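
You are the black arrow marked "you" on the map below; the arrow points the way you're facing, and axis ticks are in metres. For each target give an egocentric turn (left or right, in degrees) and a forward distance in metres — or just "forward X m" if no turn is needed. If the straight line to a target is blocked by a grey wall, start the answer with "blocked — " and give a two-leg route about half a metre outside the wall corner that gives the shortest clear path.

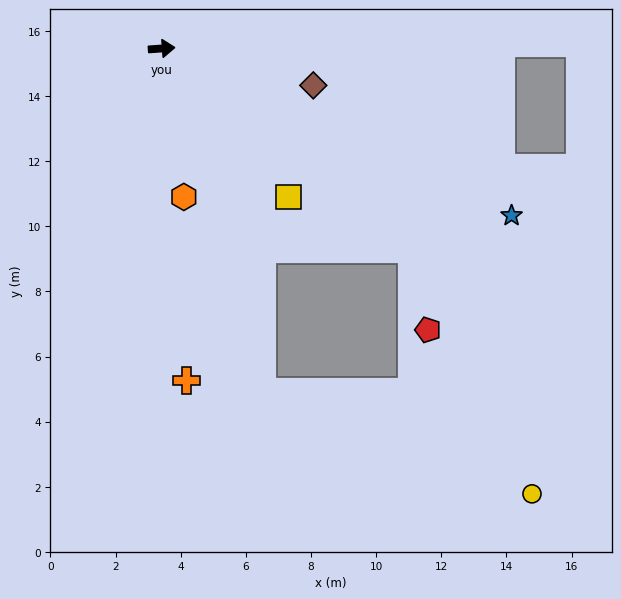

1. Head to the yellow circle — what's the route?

blocked — turn right 43°, forward 9.9 m, then turn right 25°, forward 8.4 m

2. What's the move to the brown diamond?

turn right 18°, forward 4.8 m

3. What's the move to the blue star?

turn right 30°, forward 11.9 m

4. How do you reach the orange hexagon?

turn right 86°, forward 4.6 m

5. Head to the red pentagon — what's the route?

blocked — turn right 43°, forward 9.9 m, then turn right 39°, forward 2.5 m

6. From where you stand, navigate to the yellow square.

turn right 53°, forward 6.0 m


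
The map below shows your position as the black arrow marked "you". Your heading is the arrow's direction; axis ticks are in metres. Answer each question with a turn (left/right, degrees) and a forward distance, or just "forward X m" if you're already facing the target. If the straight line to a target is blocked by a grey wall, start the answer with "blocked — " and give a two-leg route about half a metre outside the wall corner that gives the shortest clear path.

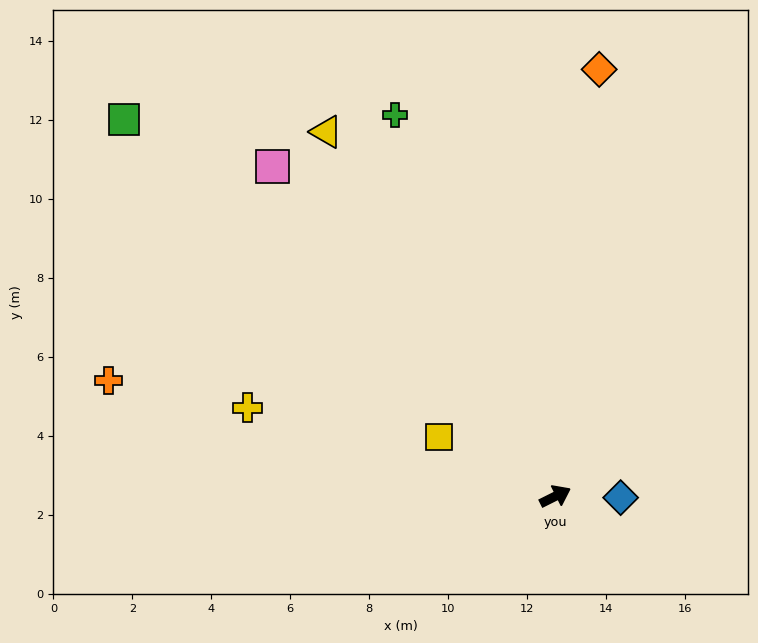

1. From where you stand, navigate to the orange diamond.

turn left 58°, forward 10.9 m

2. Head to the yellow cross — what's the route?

turn left 137°, forward 8.1 m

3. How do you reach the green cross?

turn left 86°, forward 10.5 m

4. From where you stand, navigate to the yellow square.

turn left 126°, forward 3.3 m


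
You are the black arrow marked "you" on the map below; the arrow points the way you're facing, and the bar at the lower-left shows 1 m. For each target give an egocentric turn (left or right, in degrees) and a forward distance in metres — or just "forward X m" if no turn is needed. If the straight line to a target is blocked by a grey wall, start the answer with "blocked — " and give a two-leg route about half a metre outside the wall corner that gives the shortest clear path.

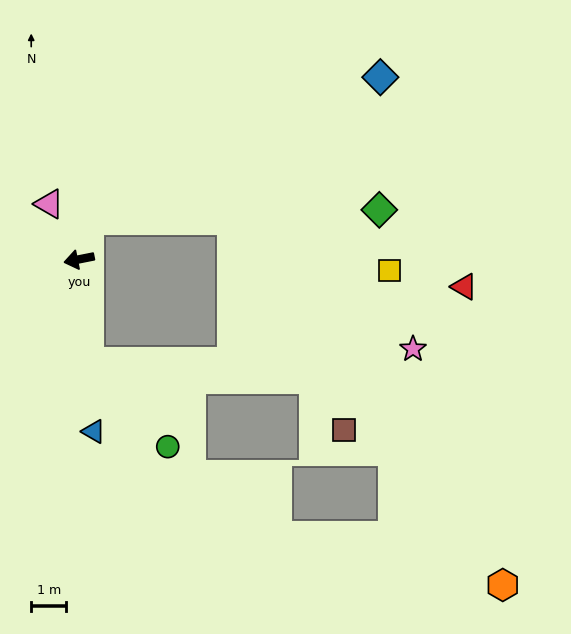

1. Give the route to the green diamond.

blocked — turn right 115°, forward 1.1 m, then turn right 74°, forward 8.3 m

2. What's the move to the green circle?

blocked — turn left 84°, forward 2.9 m, then turn left 38°, forward 3.3 m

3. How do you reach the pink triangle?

turn right 73°, forward 1.8 m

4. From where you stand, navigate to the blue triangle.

turn left 84°, forward 4.9 m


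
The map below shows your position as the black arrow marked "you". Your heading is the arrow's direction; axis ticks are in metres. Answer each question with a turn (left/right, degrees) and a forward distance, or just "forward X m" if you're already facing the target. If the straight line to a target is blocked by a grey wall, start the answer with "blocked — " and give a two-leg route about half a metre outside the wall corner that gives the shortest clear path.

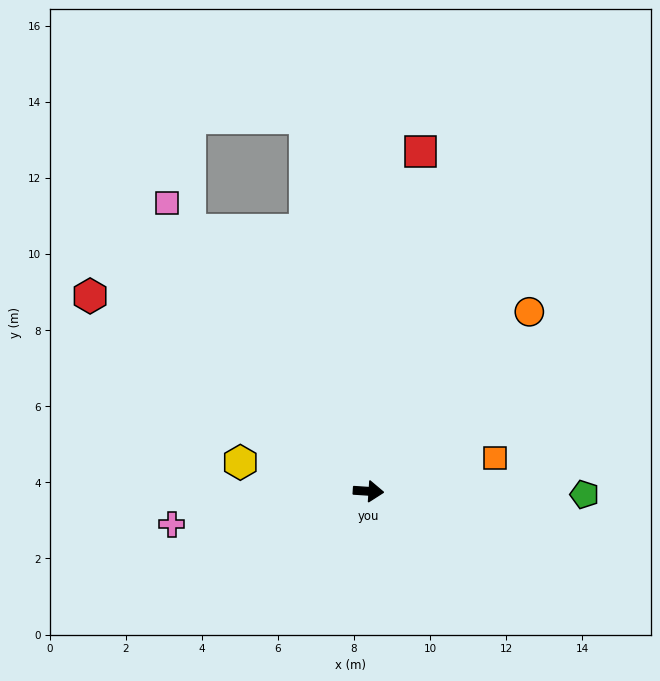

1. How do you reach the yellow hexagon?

turn left 171°, forward 3.5 m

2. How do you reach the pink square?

turn left 129°, forward 9.2 m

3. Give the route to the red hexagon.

turn left 149°, forward 8.9 m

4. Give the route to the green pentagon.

turn left 3°, forward 5.7 m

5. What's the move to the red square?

turn left 85°, forward 9.0 m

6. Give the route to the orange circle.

turn left 52°, forward 6.3 m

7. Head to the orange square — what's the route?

turn left 18°, forward 3.4 m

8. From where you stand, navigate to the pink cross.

turn right 167°, forward 5.2 m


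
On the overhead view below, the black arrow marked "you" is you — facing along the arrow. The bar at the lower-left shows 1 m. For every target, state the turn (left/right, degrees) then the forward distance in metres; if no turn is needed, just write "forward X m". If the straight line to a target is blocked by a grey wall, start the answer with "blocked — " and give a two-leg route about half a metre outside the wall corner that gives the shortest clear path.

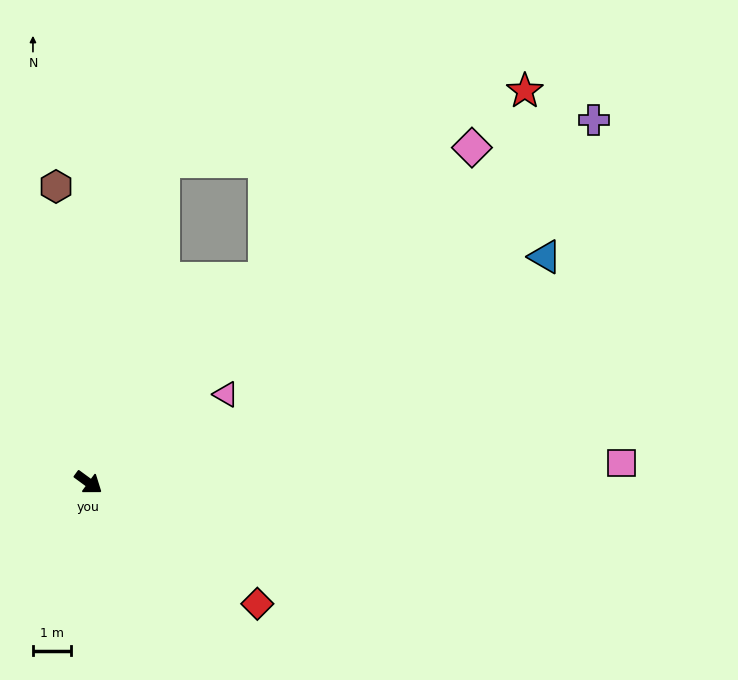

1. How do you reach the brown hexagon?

turn left 132°, forward 7.8 m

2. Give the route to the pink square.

turn left 38°, forward 14.0 m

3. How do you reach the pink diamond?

turn left 77°, forward 13.3 m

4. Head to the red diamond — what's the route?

forward 5.4 m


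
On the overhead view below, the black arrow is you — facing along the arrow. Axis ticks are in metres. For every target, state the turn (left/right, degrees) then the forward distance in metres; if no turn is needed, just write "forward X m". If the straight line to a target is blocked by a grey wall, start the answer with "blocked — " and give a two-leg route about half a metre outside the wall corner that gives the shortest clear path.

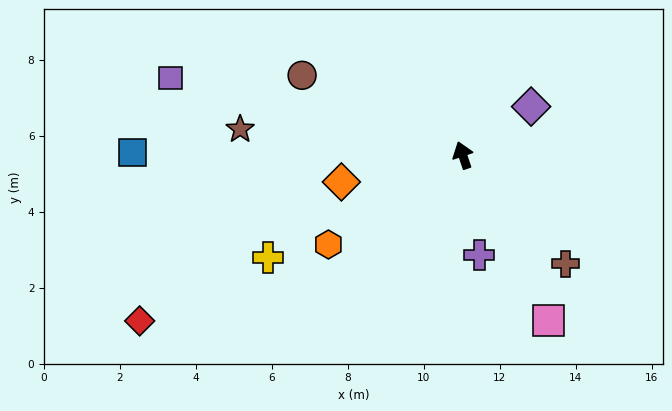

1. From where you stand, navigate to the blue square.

turn left 71°, forward 8.7 m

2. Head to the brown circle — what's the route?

turn left 45°, forward 4.7 m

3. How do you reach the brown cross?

turn right 155°, forward 3.9 m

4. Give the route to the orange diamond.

turn left 84°, forward 3.3 m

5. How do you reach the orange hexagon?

turn left 105°, forward 4.2 m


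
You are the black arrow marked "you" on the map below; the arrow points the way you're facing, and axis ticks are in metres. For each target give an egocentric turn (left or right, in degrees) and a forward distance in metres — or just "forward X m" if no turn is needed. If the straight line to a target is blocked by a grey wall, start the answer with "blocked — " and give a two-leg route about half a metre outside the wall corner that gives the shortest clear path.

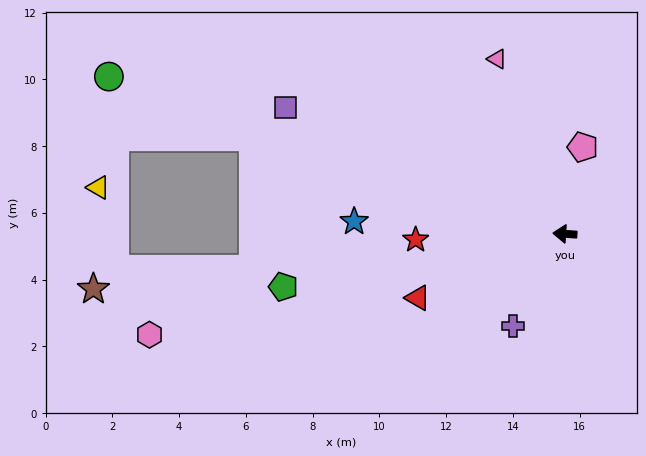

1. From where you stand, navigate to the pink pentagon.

turn right 98°, forward 2.7 m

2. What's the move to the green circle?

turn right 15°, forward 14.5 m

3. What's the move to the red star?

turn left 6°, forward 4.5 m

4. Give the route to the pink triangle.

turn right 65°, forward 5.6 m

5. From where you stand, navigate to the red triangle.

turn left 27°, forward 4.8 m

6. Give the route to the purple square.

turn right 21°, forward 9.2 m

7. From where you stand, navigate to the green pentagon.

turn left 14°, forward 8.6 m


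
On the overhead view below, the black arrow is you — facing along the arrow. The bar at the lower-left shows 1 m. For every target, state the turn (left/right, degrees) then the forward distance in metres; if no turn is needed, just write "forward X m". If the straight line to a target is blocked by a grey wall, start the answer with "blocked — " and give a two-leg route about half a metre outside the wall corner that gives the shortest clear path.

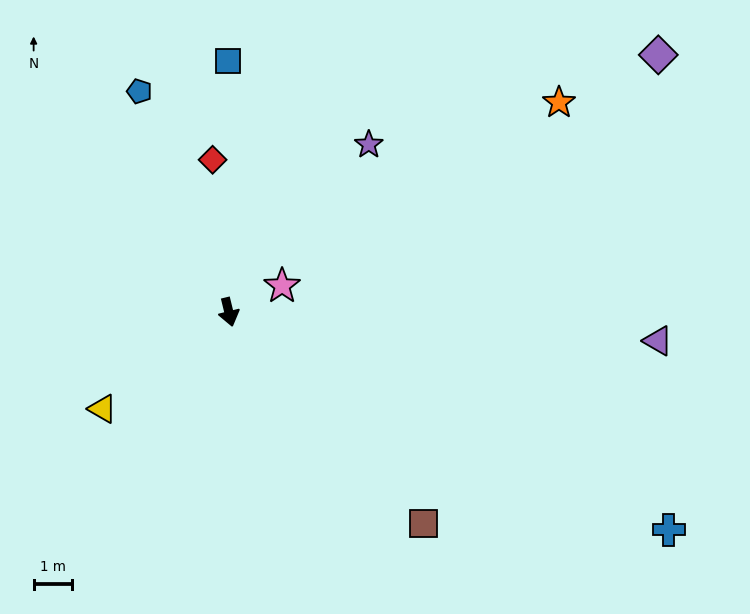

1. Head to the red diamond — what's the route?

turn left 172°, forward 4.0 m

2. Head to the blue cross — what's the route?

turn left 50°, forward 12.9 m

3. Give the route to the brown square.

turn left 29°, forward 7.6 m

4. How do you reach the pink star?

turn left 103°, forward 1.6 m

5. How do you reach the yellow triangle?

turn right 66°, forward 4.2 m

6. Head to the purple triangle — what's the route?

turn left 72°, forward 11.3 m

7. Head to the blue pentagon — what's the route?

turn right 172°, forward 6.3 m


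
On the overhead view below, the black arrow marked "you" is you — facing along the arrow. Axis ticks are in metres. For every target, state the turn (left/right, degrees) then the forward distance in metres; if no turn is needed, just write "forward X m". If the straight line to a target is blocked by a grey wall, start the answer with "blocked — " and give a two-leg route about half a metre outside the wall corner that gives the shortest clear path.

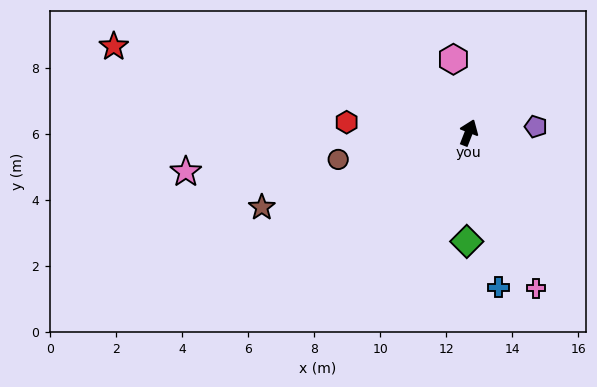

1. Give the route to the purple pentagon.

turn right 64°, forward 2.0 m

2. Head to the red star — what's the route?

turn left 98°, forward 11.1 m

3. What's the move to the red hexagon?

turn left 107°, forward 3.7 m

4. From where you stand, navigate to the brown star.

turn left 131°, forward 6.7 m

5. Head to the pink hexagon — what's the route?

turn left 33°, forward 2.3 m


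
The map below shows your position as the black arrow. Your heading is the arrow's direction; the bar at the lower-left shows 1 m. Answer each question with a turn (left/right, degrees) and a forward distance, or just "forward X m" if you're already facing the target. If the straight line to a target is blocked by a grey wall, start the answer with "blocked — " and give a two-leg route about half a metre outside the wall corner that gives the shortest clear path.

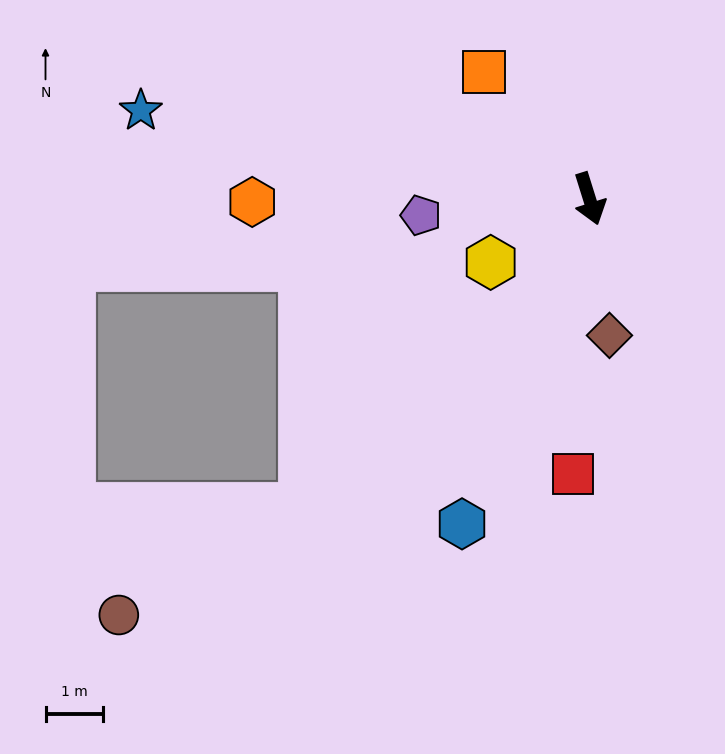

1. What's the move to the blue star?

turn right 118°, forward 8.0 m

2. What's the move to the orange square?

turn right 158°, forward 2.9 m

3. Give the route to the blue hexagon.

turn right 39°, forward 6.1 m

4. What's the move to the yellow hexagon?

turn right 75°, forward 2.0 m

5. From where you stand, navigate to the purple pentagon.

turn right 102°, forward 3.0 m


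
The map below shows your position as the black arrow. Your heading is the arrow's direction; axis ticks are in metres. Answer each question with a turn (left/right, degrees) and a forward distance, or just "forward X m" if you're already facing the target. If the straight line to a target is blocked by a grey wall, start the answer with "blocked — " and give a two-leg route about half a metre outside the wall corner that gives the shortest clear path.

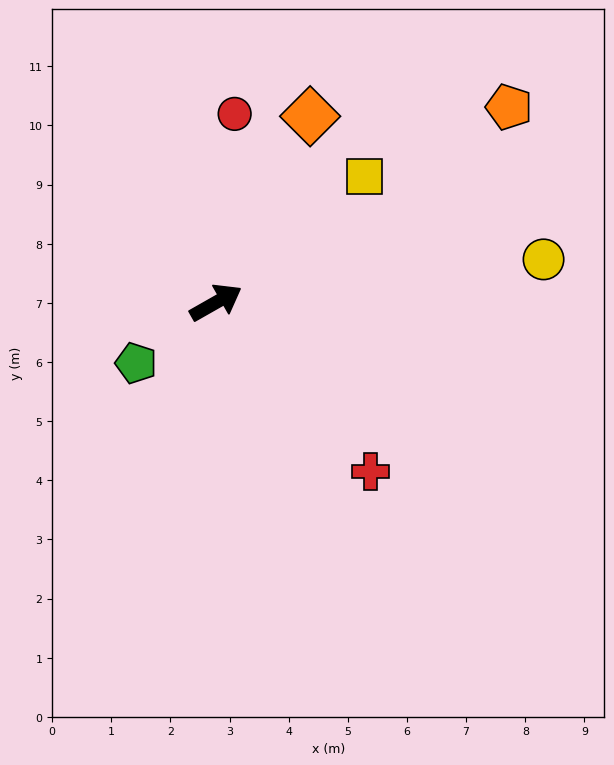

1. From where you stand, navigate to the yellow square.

turn left 11°, forward 3.3 m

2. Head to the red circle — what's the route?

turn left 55°, forward 3.2 m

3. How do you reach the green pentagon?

turn right 172°, forward 1.7 m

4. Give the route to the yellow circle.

turn right 22°, forward 5.6 m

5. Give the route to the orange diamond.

turn left 34°, forward 3.5 m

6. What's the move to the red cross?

turn right 77°, forward 3.9 m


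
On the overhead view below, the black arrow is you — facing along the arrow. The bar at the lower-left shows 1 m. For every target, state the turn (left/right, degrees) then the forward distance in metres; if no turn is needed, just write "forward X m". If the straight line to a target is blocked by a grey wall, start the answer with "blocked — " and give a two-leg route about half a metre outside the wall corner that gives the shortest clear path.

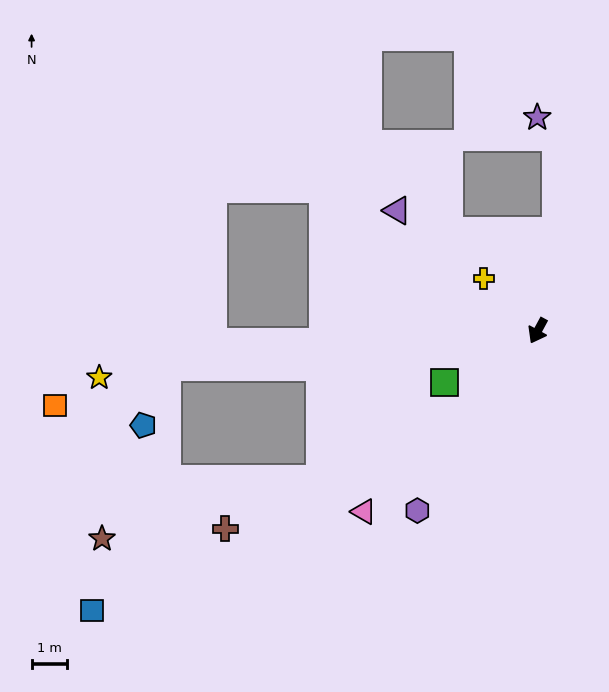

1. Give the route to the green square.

turn right 33°, forward 3.0 m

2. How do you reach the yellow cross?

turn right 106°, forward 2.1 m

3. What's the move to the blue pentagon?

blocked — turn right 56°, forward 10.5 m, then turn left 64°, forward 1.8 m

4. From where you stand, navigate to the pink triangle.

turn right 15°, forward 7.1 m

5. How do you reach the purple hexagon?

turn right 5°, forward 6.1 m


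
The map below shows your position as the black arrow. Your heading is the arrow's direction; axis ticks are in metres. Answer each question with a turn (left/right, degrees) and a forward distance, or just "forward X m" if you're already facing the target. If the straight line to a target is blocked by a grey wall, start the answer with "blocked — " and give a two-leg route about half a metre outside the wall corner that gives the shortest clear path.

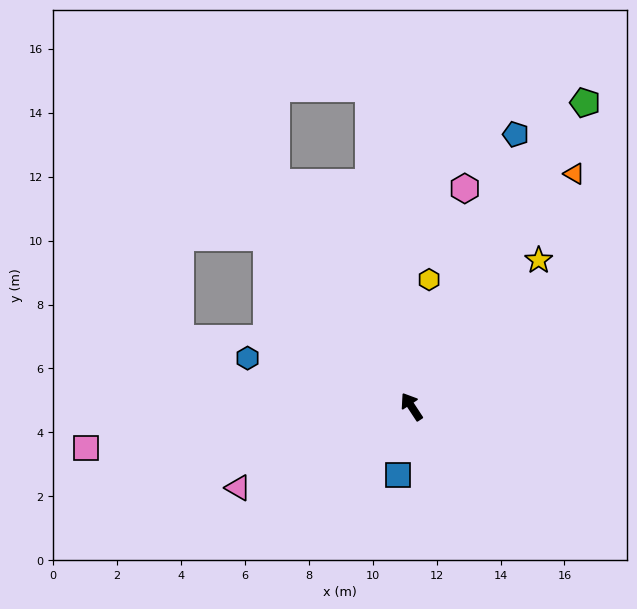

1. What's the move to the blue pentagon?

turn right 54°, forward 9.1 m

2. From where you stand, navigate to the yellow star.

turn right 74°, forward 6.1 m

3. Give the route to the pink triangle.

turn left 82°, forward 6.0 m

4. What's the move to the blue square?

turn left 135°, forward 2.2 m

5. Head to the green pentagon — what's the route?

turn right 63°, forward 10.9 m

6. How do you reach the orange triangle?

turn right 68°, forward 8.9 m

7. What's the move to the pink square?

turn left 64°, forward 10.3 m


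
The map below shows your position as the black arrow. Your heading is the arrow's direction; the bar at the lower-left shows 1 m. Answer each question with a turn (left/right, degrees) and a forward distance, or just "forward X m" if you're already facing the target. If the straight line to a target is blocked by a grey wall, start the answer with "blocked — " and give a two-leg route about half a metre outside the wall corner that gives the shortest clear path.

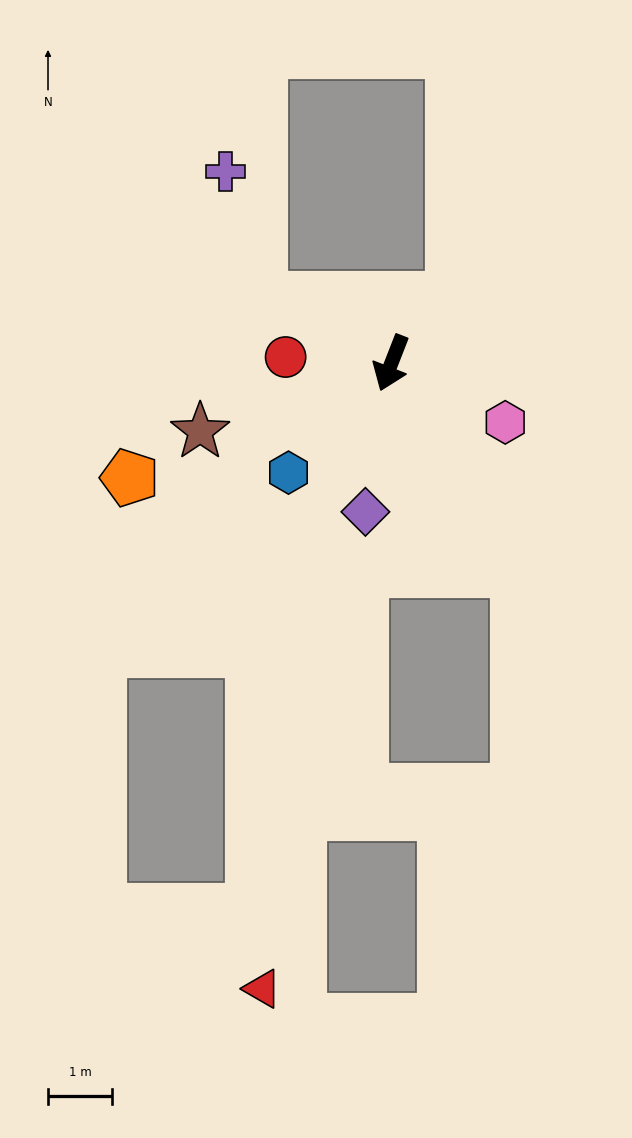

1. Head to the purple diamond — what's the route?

turn left 11°, forward 2.3 m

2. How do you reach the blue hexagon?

turn right 22°, forward 2.3 m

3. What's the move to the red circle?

turn right 72°, forward 1.6 m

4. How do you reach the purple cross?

blocked — turn right 95°, forward 2.3 m, then turn right 49°, forward 2.0 m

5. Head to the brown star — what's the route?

turn right 49°, forward 3.2 m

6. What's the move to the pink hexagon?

turn left 84°, forward 2.0 m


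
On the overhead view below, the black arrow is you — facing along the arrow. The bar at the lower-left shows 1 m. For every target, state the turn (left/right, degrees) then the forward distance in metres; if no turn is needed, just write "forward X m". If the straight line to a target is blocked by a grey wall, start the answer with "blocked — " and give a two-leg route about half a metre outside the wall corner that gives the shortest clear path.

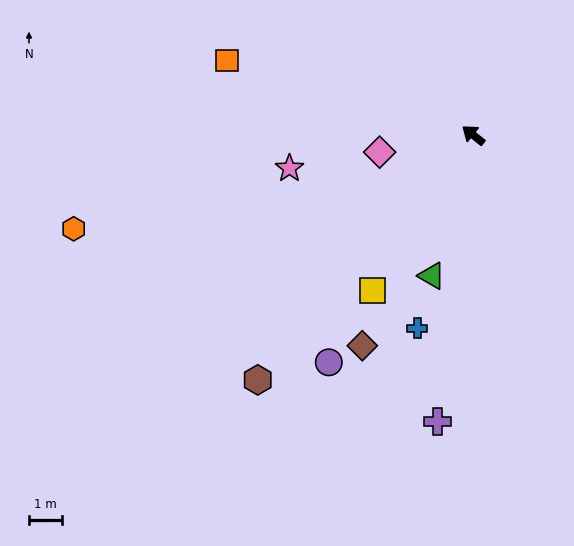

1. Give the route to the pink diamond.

turn left 49°, forward 2.9 m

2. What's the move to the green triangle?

turn left 112°, forward 4.5 m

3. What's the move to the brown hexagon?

turn left 87°, forward 10.0 m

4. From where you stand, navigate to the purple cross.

turn left 122°, forward 8.9 m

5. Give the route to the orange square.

turn left 22°, forward 7.9 m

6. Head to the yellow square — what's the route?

turn left 96°, forward 5.7 m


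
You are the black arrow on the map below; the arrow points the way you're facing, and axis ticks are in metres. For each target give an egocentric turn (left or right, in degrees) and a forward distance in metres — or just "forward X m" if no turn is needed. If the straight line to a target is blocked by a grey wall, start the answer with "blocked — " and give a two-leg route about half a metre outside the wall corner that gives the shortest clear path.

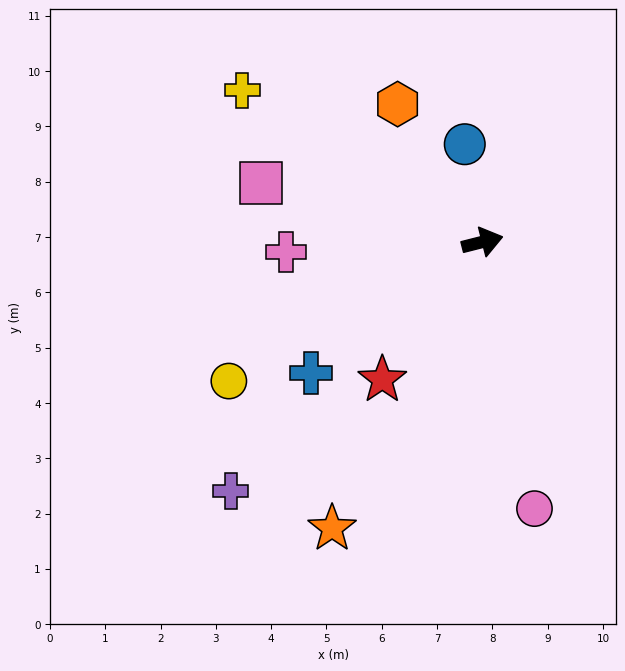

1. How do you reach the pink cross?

turn left 169°, forward 3.5 m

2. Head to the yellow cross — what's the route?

turn left 134°, forward 5.1 m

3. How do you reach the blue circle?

turn left 86°, forward 1.8 m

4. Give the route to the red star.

turn right 140°, forward 3.1 m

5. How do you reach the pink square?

turn left 151°, forward 4.1 m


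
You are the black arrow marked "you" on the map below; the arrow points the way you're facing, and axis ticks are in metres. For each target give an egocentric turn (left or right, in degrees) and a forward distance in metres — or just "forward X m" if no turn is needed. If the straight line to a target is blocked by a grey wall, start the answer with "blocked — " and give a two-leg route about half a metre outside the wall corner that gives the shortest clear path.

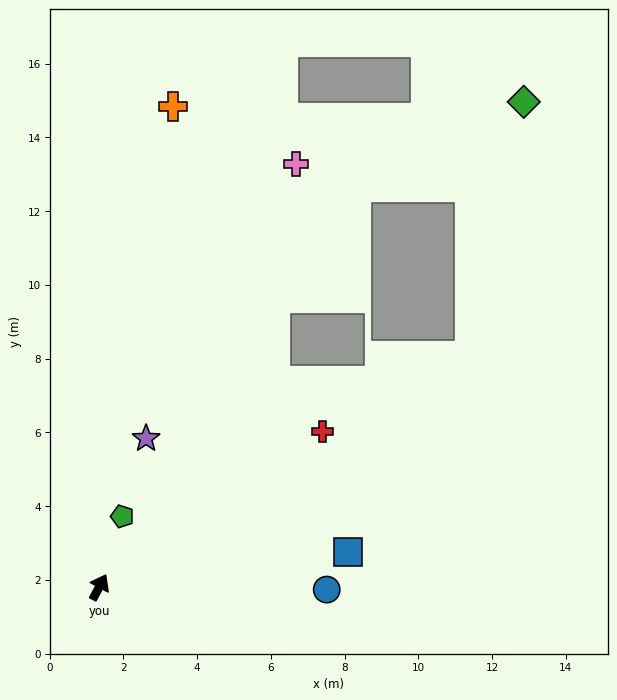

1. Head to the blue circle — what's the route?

turn right 62°, forward 6.2 m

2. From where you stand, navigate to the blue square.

turn right 54°, forward 6.8 m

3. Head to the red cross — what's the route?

turn right 27°, forward 7.4 m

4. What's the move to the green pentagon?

turn left 10°, forward 2.0 m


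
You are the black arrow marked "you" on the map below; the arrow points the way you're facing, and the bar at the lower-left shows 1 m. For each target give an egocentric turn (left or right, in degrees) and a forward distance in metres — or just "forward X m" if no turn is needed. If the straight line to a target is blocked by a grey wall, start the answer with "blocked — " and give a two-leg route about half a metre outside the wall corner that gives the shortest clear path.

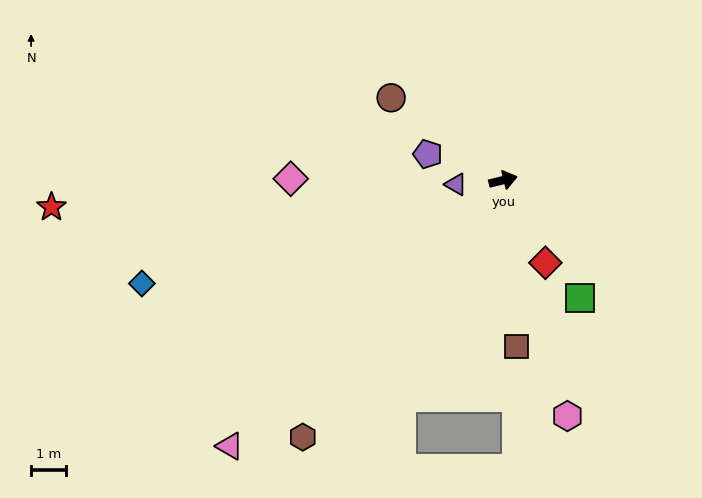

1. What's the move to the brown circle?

turn left 130°, forward 4.0 m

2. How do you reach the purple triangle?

turn left 171°, forward 1.4 m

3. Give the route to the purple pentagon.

turn left 147°, forward 2.3 m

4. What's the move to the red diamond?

turn right 77°, forward 2.7 m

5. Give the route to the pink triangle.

turn right 150°, forward 11.1 m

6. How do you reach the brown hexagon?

turn right 142°, forward 9.5 m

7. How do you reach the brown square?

turn right 99°, forward 4.8 m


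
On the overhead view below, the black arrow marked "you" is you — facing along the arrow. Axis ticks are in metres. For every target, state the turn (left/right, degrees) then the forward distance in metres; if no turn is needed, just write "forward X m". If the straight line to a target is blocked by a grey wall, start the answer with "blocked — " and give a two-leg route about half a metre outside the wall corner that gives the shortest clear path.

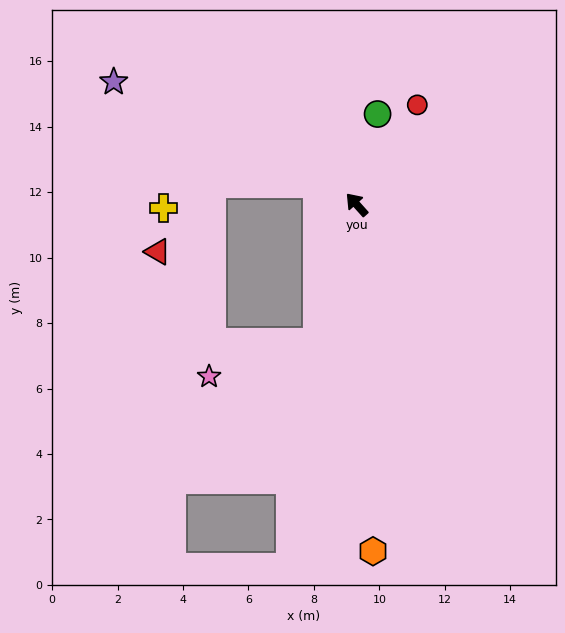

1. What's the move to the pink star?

blocked — turn left 122°, forward 4.4 m, then turn right 56°, forward 3.5 m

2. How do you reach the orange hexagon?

turn left 141°, forward 10.6 m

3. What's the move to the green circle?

turn right 55°, forward 2.8 m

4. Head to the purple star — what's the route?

turn left 21°, forward 8.3 m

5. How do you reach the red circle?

turn right 73°, forward 3.6 m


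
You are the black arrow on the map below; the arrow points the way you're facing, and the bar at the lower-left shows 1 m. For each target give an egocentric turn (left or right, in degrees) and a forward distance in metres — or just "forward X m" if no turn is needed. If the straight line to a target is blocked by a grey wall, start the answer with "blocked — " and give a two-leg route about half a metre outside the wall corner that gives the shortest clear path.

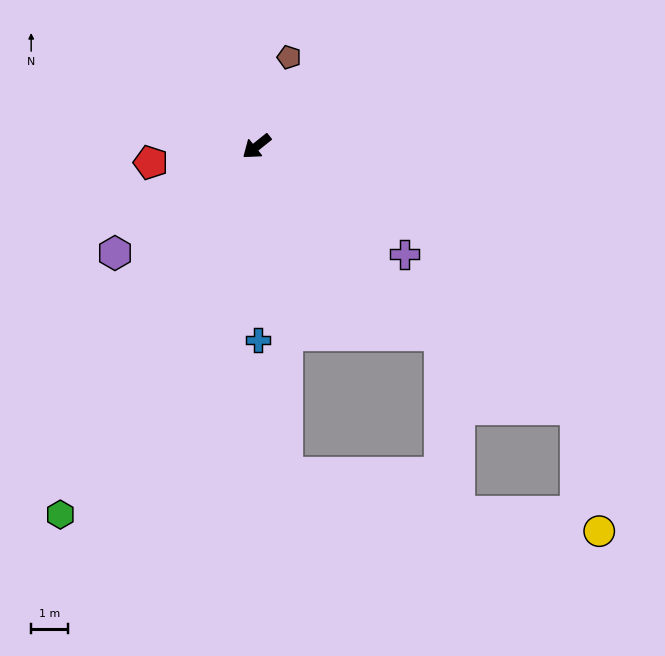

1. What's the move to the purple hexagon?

forward 4.8 m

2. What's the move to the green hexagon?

turn left 23°, forward 11.2 m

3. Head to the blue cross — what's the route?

turn left 52°, forward 5.2 m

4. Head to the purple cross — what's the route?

turn left 105°, forward 4.9 m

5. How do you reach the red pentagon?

turn right 30°, forward 2.9 m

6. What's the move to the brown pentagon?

turn right 149°, forward 2.5 m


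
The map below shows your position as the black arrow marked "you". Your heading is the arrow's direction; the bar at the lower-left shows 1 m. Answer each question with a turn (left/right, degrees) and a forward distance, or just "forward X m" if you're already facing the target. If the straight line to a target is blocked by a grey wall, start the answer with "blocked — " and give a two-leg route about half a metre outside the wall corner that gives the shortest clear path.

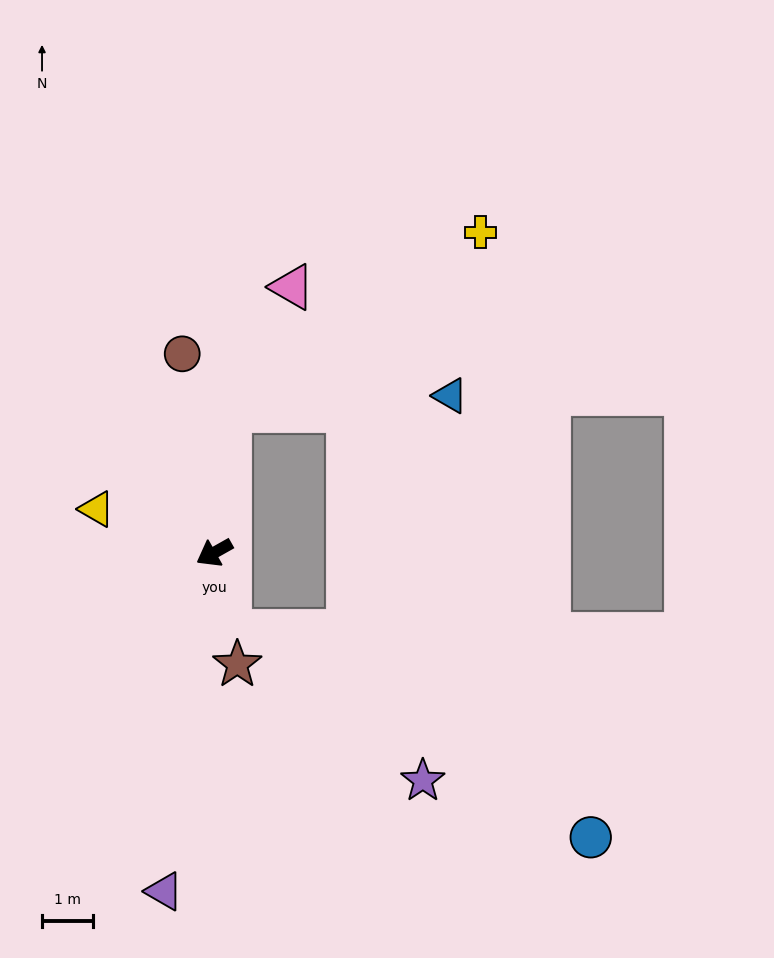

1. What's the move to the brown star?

turn left 72°, forward 2.2 m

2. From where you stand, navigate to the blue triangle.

blocked — turn right 126°, forward 2.8 m, then turn right 79°, forward 4.3 m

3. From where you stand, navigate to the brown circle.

turn right 110°, forward 3.9 m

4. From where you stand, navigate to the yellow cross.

blocked — turn right 126°, forward 2.8 m, then turn right 48°, forward 6.0 m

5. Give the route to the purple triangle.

turn left 52°, forward 6.7 m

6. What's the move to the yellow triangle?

turn right 50°, forward 2.4 m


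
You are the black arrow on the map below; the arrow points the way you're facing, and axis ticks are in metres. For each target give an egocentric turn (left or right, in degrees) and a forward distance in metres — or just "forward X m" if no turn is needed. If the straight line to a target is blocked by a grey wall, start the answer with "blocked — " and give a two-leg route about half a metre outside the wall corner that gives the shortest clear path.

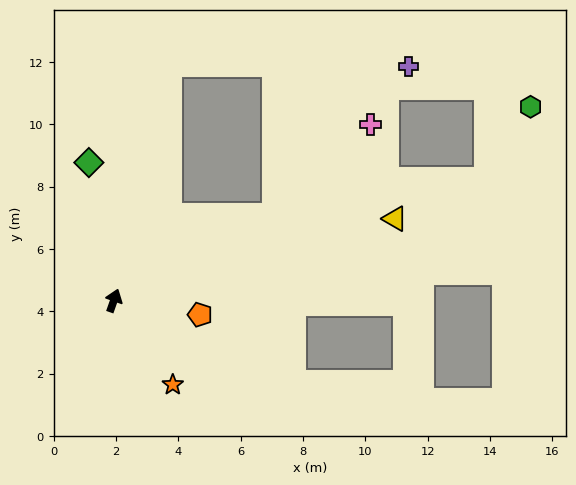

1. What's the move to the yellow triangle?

turn right 54°, forward 9.4 m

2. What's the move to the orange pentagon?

turn right 80°, forward 2.8 m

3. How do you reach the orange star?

turn right 126°, forward 3.3 m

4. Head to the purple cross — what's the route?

blocked — turn left 6°, forward 7.8 m, then turn right 77°, forward 7.7 m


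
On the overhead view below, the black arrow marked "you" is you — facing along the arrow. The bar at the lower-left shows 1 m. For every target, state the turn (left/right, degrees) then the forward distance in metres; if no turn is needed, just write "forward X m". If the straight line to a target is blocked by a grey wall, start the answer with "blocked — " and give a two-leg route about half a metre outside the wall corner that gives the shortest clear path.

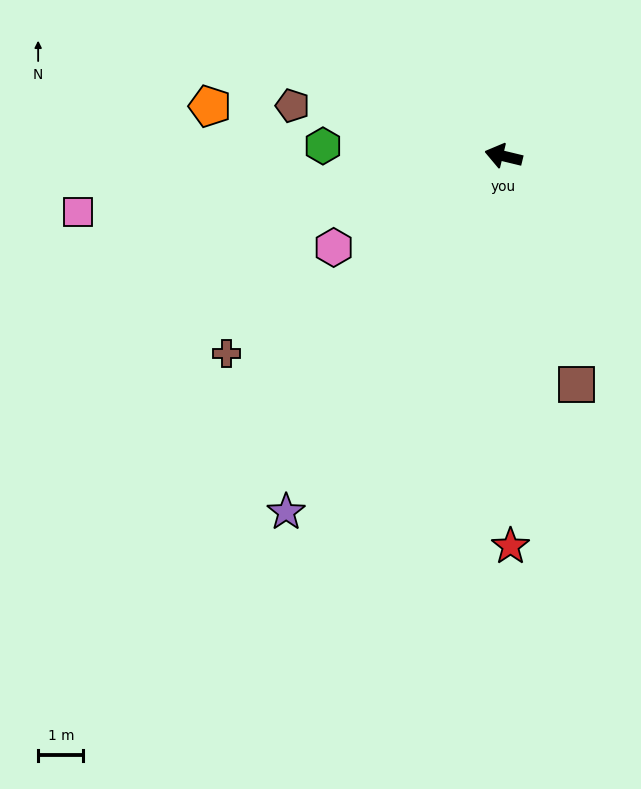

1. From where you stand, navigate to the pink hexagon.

turn left 42°, forward 4.3 m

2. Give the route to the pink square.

turn left 21°, forward 9.5 m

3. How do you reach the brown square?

turn left 121°, forward 5.3 m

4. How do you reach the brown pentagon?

forward 4.8 m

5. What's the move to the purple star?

turn left 72°, forward 9.2 m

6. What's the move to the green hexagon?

turn left 10°, forward 4.0 m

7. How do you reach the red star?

turn left 105°, forward 8.6 m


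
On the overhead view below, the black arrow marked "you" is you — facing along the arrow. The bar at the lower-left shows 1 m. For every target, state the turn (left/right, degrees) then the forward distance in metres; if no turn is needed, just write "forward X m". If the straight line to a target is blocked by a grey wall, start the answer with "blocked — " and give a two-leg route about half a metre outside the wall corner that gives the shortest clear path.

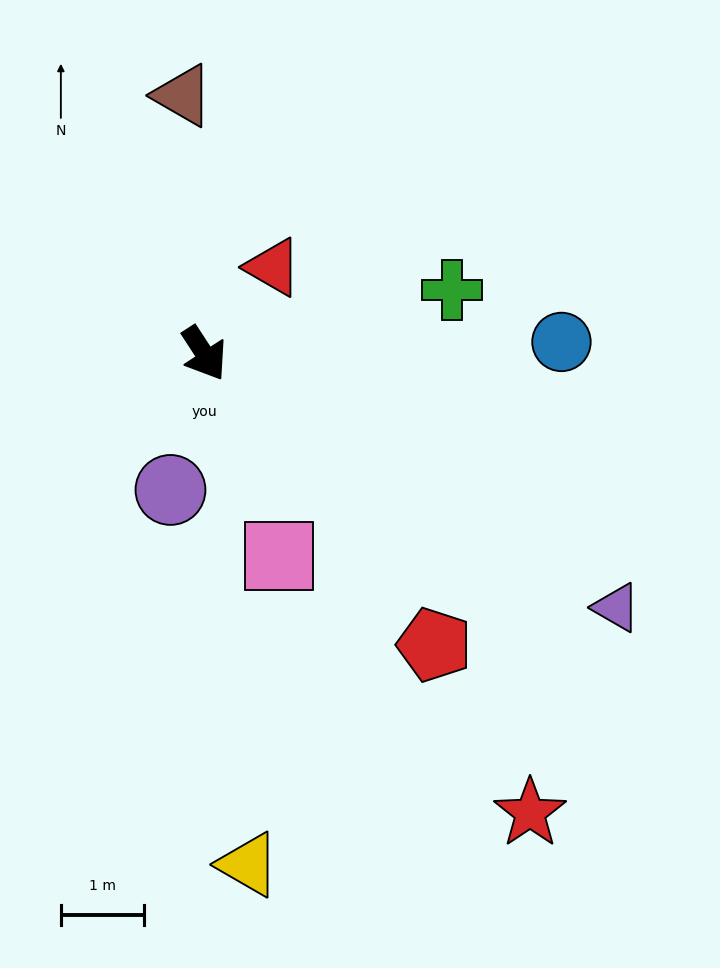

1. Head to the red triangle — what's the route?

turn left 108°, forward 1.3 m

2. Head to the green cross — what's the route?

turn left 71°, forward 3.1 m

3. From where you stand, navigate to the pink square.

turn right 13°, forward 2.6 m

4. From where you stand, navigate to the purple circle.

turn right 47°, forward 1.7 m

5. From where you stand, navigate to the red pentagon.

turn left 5°, forward 4.5 m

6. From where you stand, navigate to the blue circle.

turn left 59°, forward 4.3 m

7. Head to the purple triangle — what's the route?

turn left 25°, forward 5.8 m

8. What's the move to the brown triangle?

turn left 152°, forward 3.1 m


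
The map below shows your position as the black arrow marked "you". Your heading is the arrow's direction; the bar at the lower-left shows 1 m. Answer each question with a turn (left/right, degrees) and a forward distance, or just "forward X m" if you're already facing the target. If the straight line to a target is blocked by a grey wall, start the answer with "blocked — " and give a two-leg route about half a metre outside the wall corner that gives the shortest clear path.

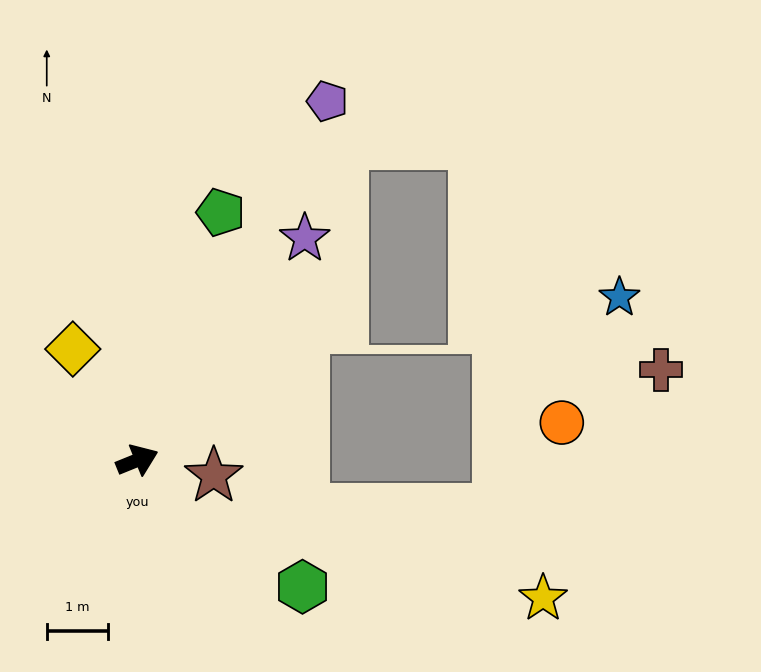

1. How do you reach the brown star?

turn right 34°, forward 1.3 m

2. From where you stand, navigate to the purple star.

turn left 31°, forward 4.6 m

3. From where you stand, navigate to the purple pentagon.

turn left 40°, forward 6.7 m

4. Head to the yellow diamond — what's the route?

turn left 98°, forward 2.1 m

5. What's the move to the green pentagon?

turn left 49°, forward 4.3 m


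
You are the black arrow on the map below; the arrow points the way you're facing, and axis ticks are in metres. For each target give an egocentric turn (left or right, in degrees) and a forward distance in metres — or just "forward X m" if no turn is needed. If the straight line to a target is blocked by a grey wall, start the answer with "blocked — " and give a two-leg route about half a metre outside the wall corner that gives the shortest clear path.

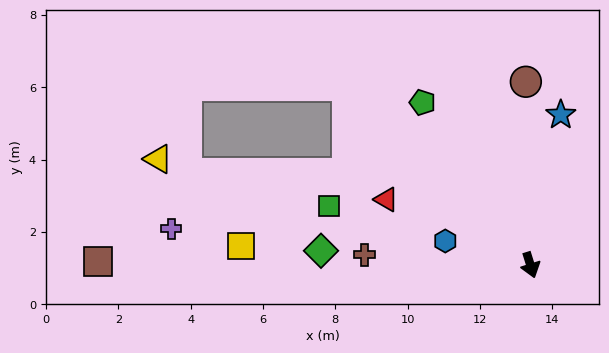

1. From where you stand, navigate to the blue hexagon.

turn right 123°, forward 2.4 m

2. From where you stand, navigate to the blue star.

turn left 151°, forward 4.2 m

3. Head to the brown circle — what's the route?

turn left 164°, forward 5.1 m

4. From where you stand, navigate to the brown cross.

turn right 111°, forward 4.6 m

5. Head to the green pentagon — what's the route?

turn right 164°, forward 5.4 m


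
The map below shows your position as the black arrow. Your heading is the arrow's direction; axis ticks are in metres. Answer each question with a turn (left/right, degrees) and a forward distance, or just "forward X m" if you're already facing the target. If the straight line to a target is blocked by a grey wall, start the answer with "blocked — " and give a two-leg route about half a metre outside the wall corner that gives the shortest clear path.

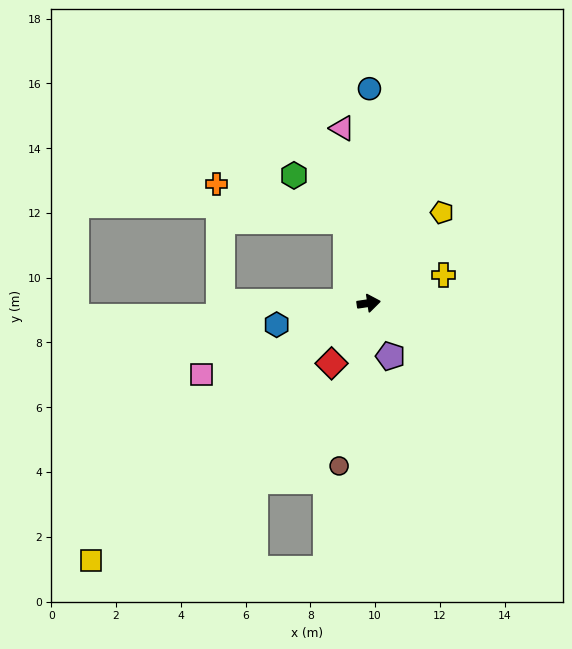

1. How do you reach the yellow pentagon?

turn left 43°, forward 3.6 m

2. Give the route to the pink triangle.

turn left 90°, forward 5.5 m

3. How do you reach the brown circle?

turn right 109°, forward 5.1 m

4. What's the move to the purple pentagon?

turn right 76°, forward 1.8 m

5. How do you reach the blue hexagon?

turn right 175°, forward 2.9 m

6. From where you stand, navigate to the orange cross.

blocked — turn left 97°, forward 2.6 m, then turn left 59°, forward 4.2 m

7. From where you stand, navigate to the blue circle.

turn left 81°, forward 6.6 m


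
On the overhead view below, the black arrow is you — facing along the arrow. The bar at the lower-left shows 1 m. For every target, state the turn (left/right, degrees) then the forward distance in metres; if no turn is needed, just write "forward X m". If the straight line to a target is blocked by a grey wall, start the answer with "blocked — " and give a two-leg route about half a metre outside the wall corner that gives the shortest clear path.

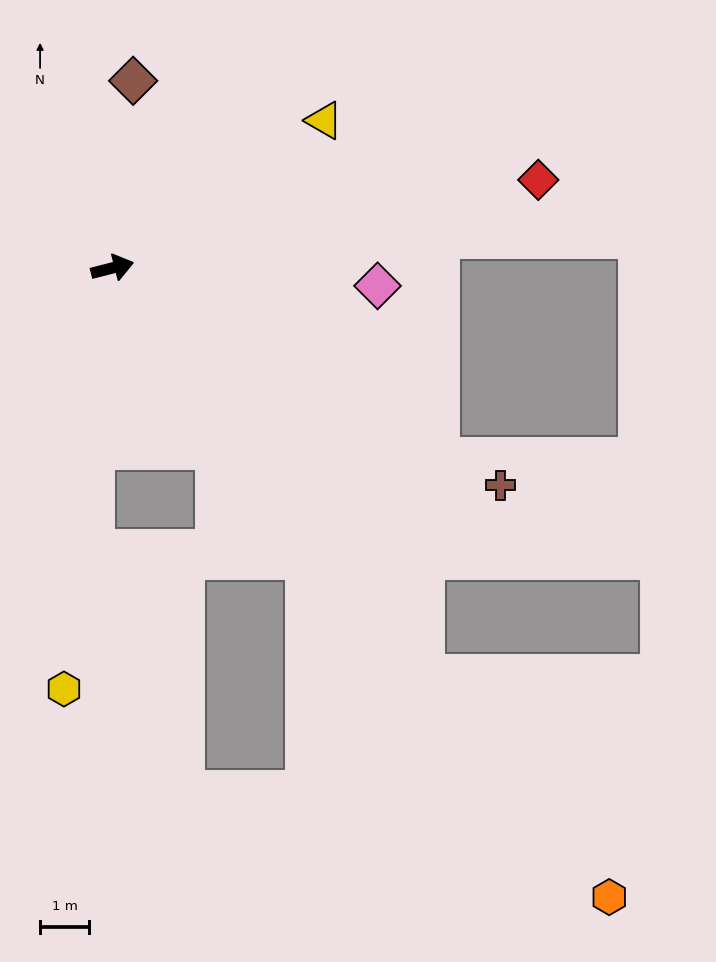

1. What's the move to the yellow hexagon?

turn right 111°, forward 8.7 m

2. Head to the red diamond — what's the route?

turn right 3°, forward 8.9 m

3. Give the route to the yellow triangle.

turn left 21°, forward 5.3 m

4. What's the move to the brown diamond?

turn left 69°, forward 3.8 m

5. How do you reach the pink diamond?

turn right 18°, forward 5.4 m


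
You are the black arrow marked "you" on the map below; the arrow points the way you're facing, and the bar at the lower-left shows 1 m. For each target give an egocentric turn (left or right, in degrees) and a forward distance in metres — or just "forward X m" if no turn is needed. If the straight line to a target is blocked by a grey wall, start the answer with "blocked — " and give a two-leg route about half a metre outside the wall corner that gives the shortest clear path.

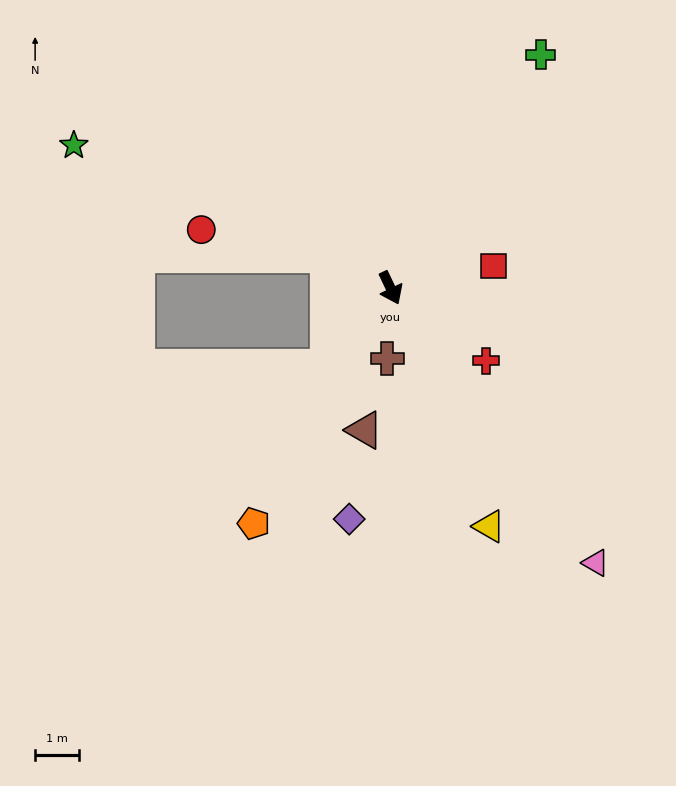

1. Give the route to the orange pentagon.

turn right 56°, forward 6.3 m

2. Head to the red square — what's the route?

turn left 77°, forward 2.4 m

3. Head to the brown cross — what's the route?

turn right 28°, forward 1.6 m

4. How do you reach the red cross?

turn left 27°, forward 2.8 m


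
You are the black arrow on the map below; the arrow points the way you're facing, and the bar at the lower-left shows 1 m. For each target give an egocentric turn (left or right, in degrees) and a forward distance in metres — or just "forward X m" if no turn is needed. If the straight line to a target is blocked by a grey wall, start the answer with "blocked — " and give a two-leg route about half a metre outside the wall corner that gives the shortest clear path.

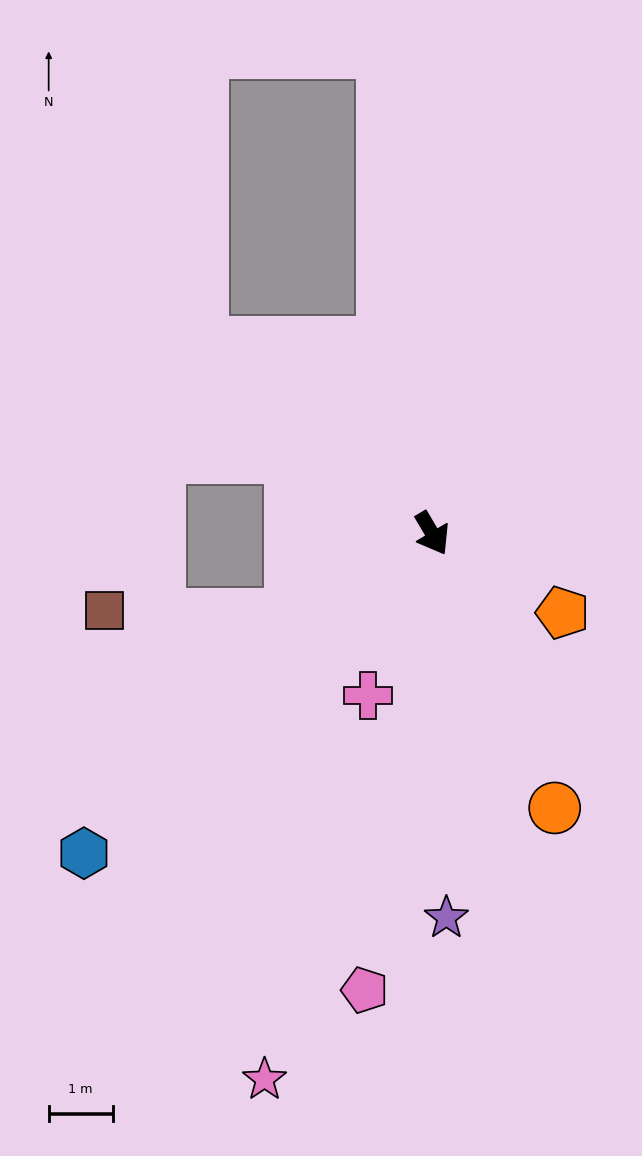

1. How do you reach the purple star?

turn right 28°, forward 6.0 m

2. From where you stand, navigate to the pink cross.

turn right 52°, forward 2.7 m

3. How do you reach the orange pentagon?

turn left 28°, forward 2.4 m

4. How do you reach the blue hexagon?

turn right 78°, forward 7.4 m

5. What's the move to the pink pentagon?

turn right 39°, forward 7.2 m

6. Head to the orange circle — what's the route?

turn right 6°, forward 4.7 m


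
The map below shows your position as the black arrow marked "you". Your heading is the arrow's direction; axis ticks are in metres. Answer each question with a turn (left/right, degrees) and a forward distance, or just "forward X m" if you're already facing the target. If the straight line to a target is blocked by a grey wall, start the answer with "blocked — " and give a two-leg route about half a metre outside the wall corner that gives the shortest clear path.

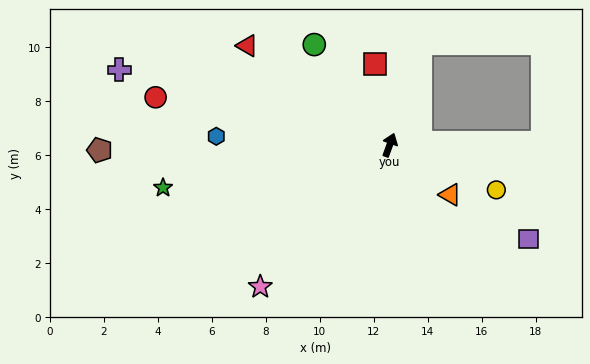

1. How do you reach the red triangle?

turn left 75°, forward 6.4 m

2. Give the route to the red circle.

turn left 98°, forward 8.8 m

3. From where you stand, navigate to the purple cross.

turn left 94°, forward 10.4 m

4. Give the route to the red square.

turn left 30°, forward 3.0 m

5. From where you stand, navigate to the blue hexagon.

turn left 107°, forward 6.4 m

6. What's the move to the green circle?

turn left 57°, forward 4.7 m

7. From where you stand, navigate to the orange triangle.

turn right 109°, forward 2.9 m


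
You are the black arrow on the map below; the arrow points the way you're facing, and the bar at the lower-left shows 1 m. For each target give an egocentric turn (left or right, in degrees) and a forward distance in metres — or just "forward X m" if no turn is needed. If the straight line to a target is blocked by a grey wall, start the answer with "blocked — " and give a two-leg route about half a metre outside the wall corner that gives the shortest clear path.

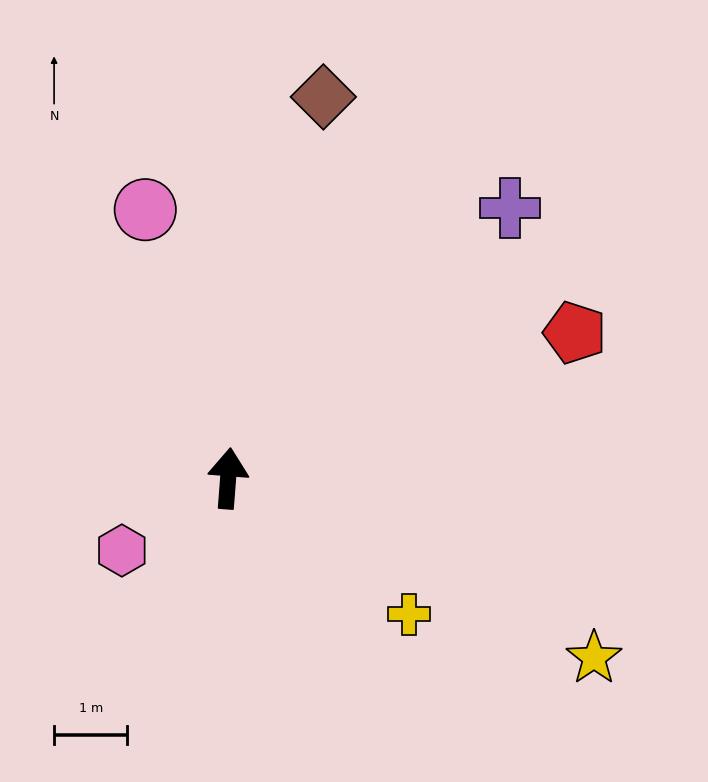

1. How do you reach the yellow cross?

turn right 123°, forward 3.1 m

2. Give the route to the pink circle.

turn left 22°, forward 3.8 m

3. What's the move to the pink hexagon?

turn left 129°, forward 1.8 m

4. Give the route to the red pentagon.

turn right 63°, forward 5.1 m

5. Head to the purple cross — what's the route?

turn right 42°, forward 5.3 m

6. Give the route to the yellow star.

turn right 112°, forward 5.6 m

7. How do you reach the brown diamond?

turn right 10°, forward 5.4 m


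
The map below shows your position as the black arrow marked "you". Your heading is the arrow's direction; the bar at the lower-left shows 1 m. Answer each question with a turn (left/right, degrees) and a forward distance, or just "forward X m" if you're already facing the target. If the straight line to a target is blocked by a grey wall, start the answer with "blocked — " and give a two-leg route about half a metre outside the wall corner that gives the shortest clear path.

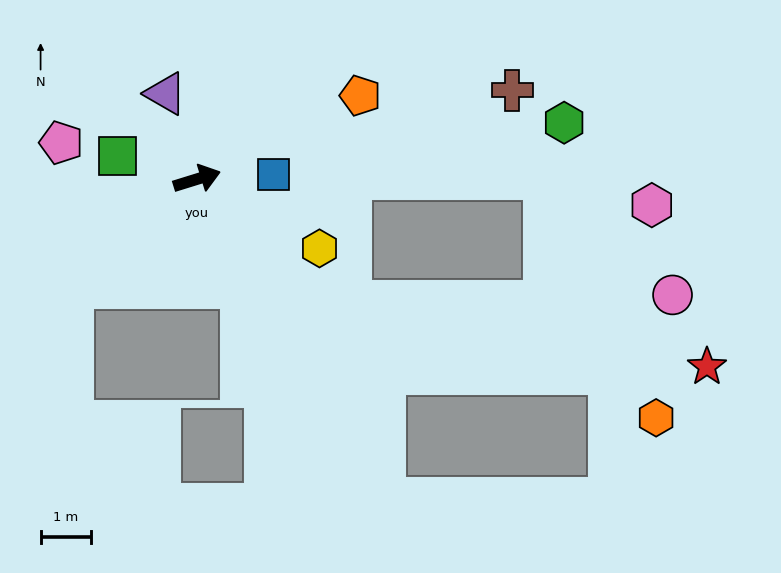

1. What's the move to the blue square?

turn right 14°, forward 1.5 m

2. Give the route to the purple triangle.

turn left 93°, forward 1.8 m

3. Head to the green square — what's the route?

turn left 146°, forward 1.6 m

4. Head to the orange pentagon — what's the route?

turn left 10°, forward 3.6 m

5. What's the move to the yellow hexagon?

turn right 47°, forward 2.8 m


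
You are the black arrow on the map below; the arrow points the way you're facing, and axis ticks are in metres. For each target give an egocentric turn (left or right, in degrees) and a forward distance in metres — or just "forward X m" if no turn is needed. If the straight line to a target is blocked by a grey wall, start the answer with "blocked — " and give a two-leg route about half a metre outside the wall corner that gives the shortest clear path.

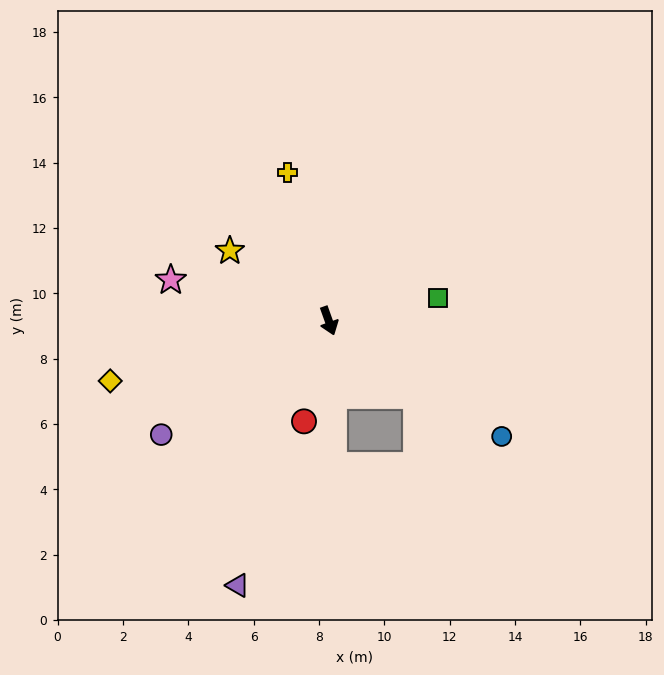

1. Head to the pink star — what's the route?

turn right 124°, forward 5.0 m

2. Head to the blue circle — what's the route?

turn left 37°, forward 6.4 m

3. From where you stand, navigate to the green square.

turn left 82°, forward 3.4 m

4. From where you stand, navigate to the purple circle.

turn right 75°, forward 6.2 m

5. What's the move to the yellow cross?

turn left 176°, forward 4.7 m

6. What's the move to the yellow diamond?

turn right 94°, forward 6.9 m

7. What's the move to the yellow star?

turn right 145°, forward 3.7 m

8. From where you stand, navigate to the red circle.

turn right 33°, forward 3.2 m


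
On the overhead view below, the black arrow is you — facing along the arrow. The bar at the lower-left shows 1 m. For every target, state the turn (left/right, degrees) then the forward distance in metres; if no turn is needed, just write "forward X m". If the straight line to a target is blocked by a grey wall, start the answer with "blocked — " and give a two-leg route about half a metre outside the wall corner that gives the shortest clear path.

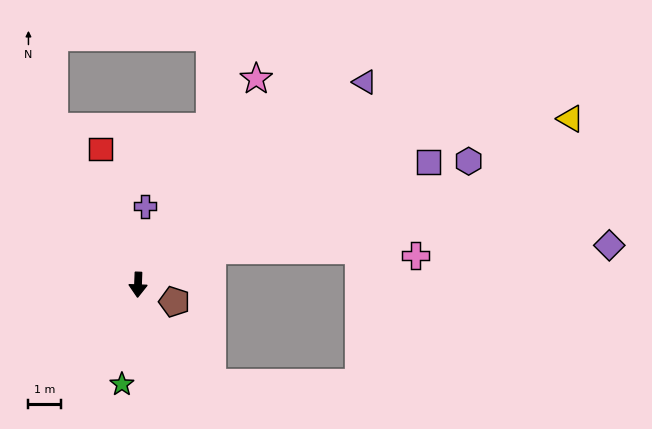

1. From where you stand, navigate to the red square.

turn right 162°, forward 4.3 m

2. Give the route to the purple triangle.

turn left 134°, forward 9.3 m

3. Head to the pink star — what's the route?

turn left 152°, forward 7.3 m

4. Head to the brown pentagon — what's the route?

turn left 67°, forward 1.2 m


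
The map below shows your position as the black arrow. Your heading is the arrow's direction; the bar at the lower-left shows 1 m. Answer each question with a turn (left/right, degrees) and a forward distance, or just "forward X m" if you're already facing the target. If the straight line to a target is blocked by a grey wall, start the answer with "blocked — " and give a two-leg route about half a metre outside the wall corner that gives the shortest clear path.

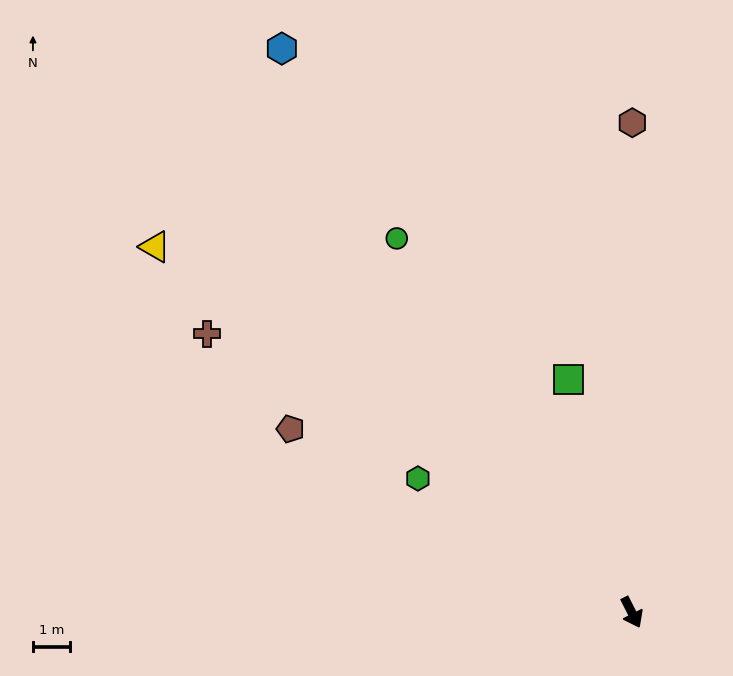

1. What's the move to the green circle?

turn right 175°, forward 11.8 m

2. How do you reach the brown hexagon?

turn left 153°, forward 13.1 m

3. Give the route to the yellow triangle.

turn right 154°, forward 16.0 m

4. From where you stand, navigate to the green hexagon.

turn right 149°, forward 6.7 m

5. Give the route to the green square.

turn left 168°, forward 6.4 m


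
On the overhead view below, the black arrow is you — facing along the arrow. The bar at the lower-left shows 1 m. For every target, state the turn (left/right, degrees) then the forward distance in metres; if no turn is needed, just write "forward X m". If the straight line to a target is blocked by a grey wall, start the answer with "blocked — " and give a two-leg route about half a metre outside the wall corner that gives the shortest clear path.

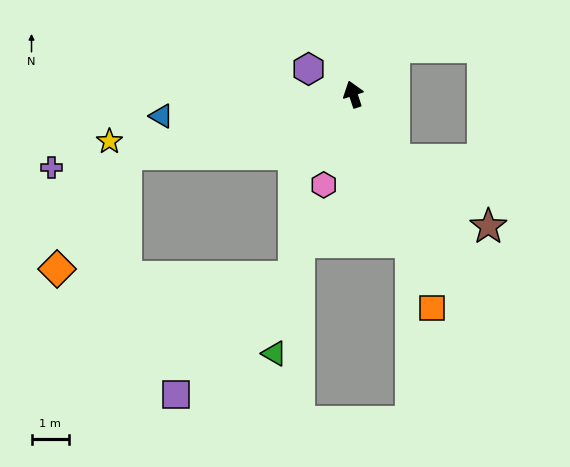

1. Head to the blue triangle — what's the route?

turn left 78°, forward 5.2 m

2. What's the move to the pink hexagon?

turn left 144°, forward 2.6 m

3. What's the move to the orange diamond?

blocked — turn left 87°, forward 6.3 m, then turn left 44°, forward 3.6 m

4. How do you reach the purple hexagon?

turn left 42°, forward 1.4 m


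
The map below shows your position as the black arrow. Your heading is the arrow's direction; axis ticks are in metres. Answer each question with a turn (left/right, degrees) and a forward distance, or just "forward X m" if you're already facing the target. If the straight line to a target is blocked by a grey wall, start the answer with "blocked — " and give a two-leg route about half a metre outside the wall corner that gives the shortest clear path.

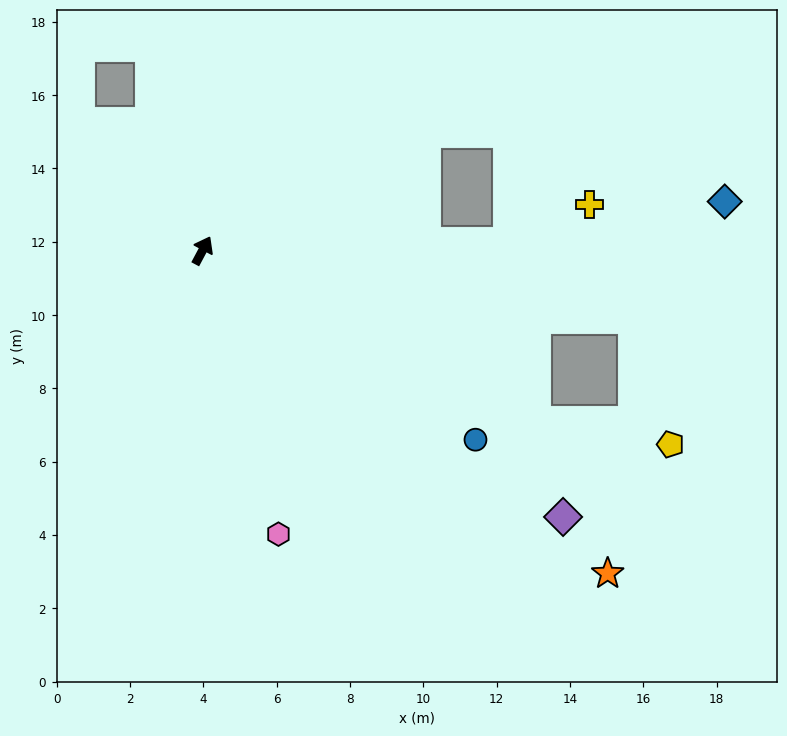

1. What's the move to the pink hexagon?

turn right 137°, forward 8.0 m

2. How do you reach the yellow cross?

blocked — turn right 60°, forward 8.4 m, then turn left 23°, forward 2.4 m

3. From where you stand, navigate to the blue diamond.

blocked — turn right 60°, forward 8.4 m, then turn left 9°, forward 6.0 m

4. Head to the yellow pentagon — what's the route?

blocked — turn right 89°, forward 10.2 m, then turn left 18°, forward 3.7 m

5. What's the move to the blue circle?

turn right 97°, forward 9.1 m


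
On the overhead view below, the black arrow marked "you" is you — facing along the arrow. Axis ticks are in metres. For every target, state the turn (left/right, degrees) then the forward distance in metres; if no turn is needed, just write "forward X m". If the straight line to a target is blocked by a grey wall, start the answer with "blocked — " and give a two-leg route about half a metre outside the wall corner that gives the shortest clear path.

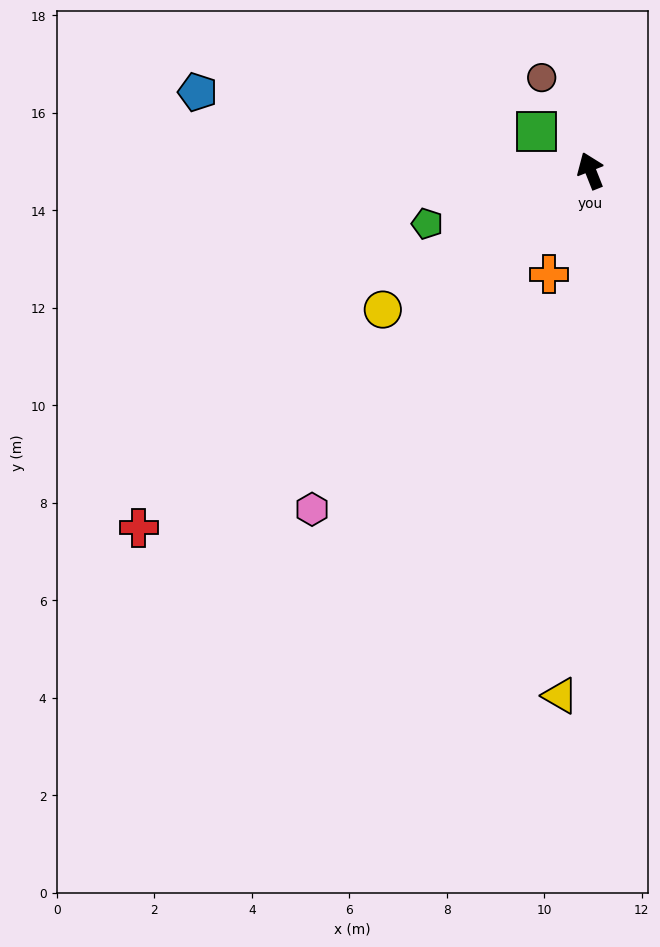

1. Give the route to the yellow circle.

turn left 102°, forward 5.1 m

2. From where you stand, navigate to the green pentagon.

turn left 86°, forward 3.5 m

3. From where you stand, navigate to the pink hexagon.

turn left 119°, forward 9.0 m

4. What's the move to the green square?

turn left 32°, forward 1.4 m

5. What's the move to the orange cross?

turn left 136°, forward 2.3 m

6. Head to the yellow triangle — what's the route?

turn left 155°, forward 10.8 m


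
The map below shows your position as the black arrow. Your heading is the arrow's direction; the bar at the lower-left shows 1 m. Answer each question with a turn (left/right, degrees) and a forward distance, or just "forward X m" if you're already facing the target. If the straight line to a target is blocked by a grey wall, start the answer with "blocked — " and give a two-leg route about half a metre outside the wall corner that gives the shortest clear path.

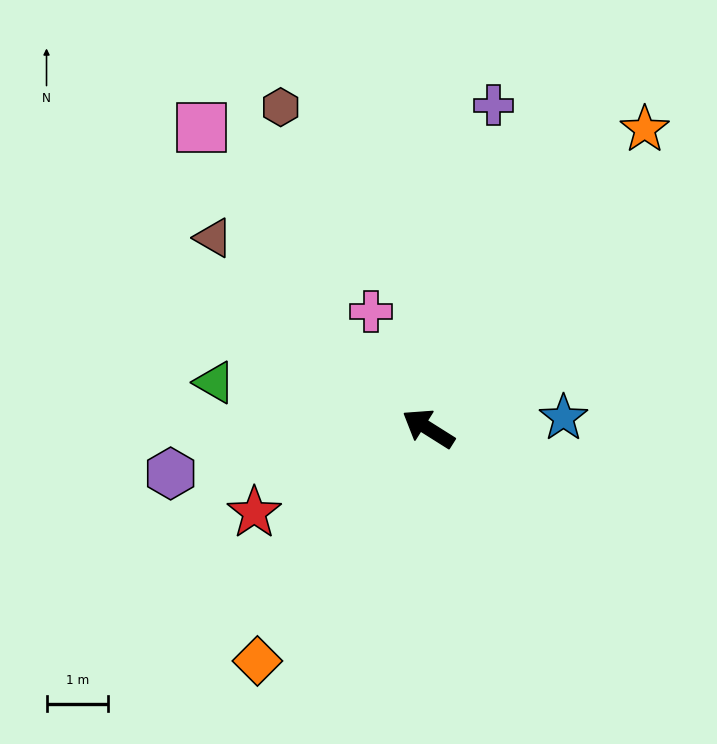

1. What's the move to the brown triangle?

turn right 9°, forward 4.7 m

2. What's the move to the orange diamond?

turn left 86°, forward 4.7 m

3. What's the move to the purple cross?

turn right 69°, forward 5.4 m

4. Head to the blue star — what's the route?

turn right 143°, forward 2.2 m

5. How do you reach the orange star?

turn right 94°, forward 6.0 m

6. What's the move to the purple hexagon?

turn left 42°, forward 4.3 m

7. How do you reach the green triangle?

turn left 20°, forward 3.6 m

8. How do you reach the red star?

turn left 58°, forward 3.1 m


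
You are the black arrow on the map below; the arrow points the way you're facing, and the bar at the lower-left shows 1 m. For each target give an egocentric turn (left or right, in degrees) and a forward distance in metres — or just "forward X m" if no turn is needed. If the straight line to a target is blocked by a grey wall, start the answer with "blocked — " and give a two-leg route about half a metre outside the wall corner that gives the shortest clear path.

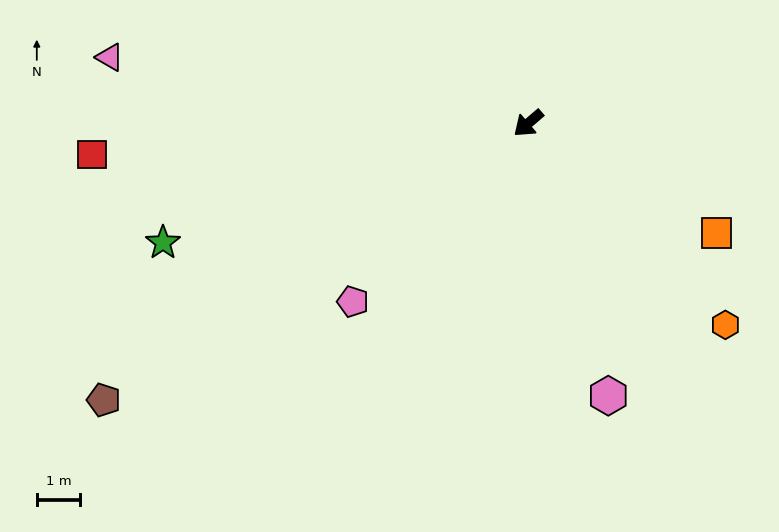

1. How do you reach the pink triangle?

turn right 50°, forward 9.7 m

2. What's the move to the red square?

turn right 37°, forward 10.0 m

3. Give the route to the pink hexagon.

turn left 66°, forward 6.5 m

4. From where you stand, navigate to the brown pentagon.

turn right 8°, forward 11.6 m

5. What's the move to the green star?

turn right 23°, forward 8.8 m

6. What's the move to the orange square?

turn left 109°, forward 5.0 m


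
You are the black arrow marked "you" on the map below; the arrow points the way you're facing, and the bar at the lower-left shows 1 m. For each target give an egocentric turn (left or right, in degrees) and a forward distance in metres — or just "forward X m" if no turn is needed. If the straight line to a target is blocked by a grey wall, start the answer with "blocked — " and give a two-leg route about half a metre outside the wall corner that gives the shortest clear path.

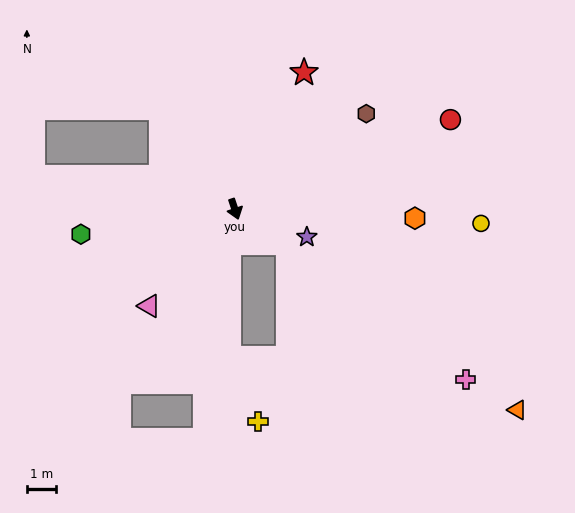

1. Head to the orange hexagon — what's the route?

turn left 69°, forward 6.3 m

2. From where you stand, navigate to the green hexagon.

turn right 99°, forward 5.4 m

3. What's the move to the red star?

turn left 135°, forward 5.3 m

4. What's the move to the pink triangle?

turn right 60°, forward 4.5 m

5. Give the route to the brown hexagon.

turn left 108°, forward 5.6 m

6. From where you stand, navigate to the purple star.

turn left 50°, forward 2.7 m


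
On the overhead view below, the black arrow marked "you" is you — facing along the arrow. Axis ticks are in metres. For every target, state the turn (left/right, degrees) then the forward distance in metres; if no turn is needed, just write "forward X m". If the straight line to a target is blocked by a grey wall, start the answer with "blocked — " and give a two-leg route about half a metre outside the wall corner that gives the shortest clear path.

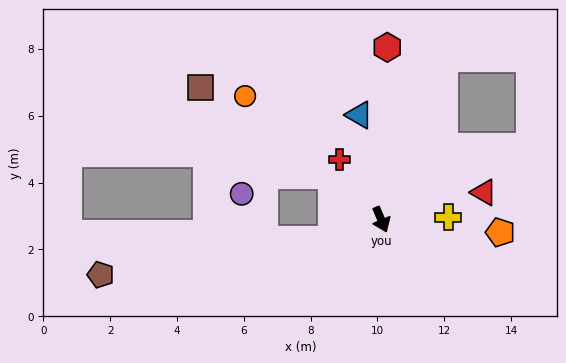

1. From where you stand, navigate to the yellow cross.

turn left 69°, forward 2.0 m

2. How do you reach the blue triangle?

turn left 169°, forward 3.2 m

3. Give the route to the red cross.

turn right 168°, forward 2.2 m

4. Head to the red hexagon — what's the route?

turn left 155°, forward 5.2 m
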